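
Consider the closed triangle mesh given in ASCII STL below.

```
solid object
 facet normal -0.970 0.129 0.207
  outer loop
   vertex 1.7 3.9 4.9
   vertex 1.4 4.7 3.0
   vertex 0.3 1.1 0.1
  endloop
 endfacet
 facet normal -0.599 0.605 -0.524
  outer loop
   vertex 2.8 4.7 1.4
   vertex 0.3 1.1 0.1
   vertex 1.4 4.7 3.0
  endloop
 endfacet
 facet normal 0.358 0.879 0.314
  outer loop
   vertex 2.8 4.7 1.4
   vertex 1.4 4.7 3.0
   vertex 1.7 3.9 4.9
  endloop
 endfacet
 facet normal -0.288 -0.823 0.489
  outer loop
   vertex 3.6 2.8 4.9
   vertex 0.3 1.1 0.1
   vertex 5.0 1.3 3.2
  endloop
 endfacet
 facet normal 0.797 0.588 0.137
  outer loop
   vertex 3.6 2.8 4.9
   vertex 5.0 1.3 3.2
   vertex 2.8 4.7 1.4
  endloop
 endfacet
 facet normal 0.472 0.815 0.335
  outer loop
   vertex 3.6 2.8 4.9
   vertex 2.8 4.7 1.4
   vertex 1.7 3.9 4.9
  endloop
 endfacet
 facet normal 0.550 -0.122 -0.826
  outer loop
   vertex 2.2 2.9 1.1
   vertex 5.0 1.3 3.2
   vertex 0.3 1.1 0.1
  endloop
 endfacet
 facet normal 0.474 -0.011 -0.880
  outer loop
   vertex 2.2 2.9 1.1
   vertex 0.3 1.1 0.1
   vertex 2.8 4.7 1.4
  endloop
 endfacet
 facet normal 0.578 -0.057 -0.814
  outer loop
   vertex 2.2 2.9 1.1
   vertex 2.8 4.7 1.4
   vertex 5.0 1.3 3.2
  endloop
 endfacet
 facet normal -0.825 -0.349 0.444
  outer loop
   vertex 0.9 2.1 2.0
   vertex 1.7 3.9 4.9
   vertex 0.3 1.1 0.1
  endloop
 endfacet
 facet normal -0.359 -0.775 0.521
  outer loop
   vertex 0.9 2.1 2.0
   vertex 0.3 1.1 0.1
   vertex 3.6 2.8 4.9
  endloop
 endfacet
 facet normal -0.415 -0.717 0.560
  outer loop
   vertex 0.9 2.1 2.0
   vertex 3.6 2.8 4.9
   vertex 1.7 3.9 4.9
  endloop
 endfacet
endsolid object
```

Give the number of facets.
12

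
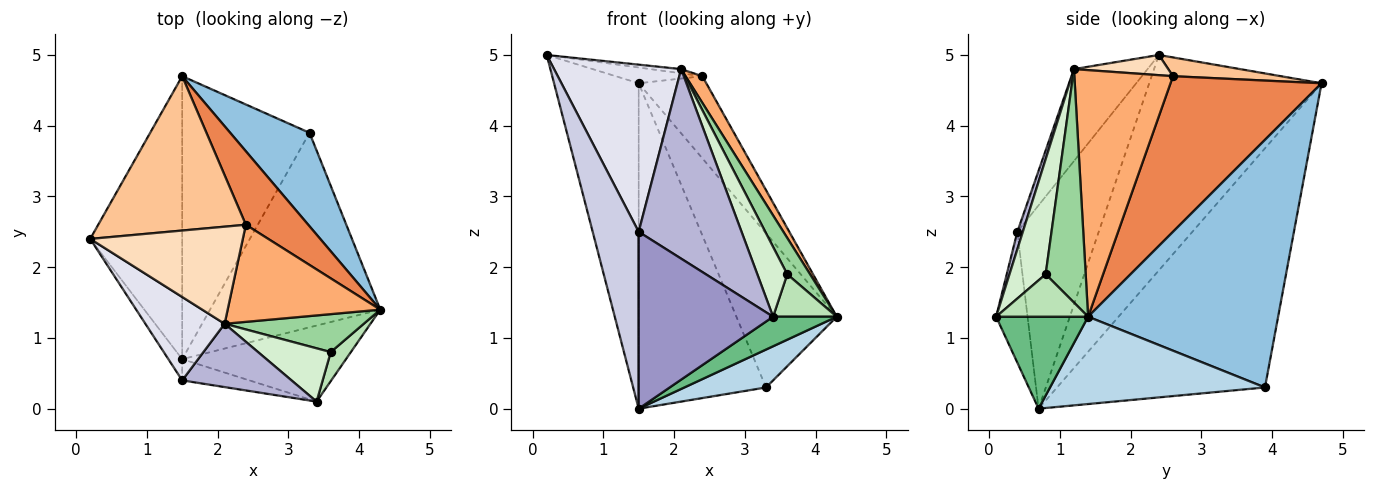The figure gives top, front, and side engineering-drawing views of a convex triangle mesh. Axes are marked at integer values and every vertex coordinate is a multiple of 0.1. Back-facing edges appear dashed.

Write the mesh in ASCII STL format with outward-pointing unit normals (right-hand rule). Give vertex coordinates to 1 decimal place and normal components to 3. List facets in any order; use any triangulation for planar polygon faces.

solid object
 facet normal -0.838 0.412 -0.358
  outer loop
   vertex 1.5 0.7 0.0
   vertex 0.2 2.4 5.0
   vertex 1.5 4.7 4.6
  endloop
 endfacet
 facet normal 0.851 0.449 0.273
  outer loop
   vertex 3.3 3.9 0.3
   vertex 1.5 4.7 4.6
   vertex 4.3 1.4 1.3
  endloop
 endfacet
 facet normal 0.450 -0.171 -0.877
  outer loop
   vertex 3.3 3.9 0.3
   vertex 4.3 1.4 1.3
   vertex 1.5 0.7 0.0
  endloop
 endfacet
 facet normal -0.776 0.476 -0.414
  outer loop
   vertex 3.3 3.9 0.3
   vertex 1.5 0.7 0.0
   vertex 1.5 4.7 4.6
  endloop
 endfacet
 facet normal 0.857 0.384 0.344
  outer loop
   vertex 2.4 2.6 4.7
   vertex 4.3 1.4 1.3
   vertex 1.5 4.7 4.6
  endloop
 endfacet
 facet normal 0.842 -0.143 0.521
  outer loop
   vertex 2.4 2.6 4.7
   vertex 2.1 1.2 4.8
   vertex 4.3 1.4 1.3
  endloop
 endfacet
 facet normal 0.125 0.101 0.987
  outer loop
   vertex 2.4 2.6 4.7
   vertex 1.5 4.7 4.6
   vertex 0.2 2.4 5.0
  endloop
 endfacet
 facet normal 0.131 0.043 0.990
  outer loop
   vertex 2.4 2.6 4.7
   vertex 0.2 2.4 5.0
   vertex 2.1 1.2 4.8
  endloop
 endfacet
 facet normal 0.464 -0.321 -0.826
  outer loop
   vertex 3.4 0.1 1.3
   vertex 1.5 0.7 0.0
   vertex 4.3 1.4 1.3
  endloop
 endfacet
 facet normal 0.771 -0.440 0.460
  outer loop
   vertex 3.6 0.8 1.9
   vertex 4.3 1.4 1.3
   vertex 2.1 1.2 4.8
  endloop
 endfacet
 facet normal 0.766 -0.530 0.363
  outer loop
   vertex 3.6 0.8 1.9
   vertex 3.4 0.1 1.3
   vertex 4.3 1.4 1.3
  endloop
 endfacet
 facet normal 0.693 -0.573 0.437
  outer loop
   vertex 3.6 0.8 1.9
   vertex 2.1 1.2 4.8
   vertex 3.4 0.1 1.3
  endloop
 endfacet
 facet normal -0.226 -0.967 -0.116
  outer loop
   vertex 1.5 0.4 2.5
   vertex 1.5 0.7 0.0
   vertex 3.4 0.1 1.3
  endloop
 endfacet
 facet normal 0.050 -0.947 0.316
  outer loop
   vertex 1.5 0.4 2.5
   vertex 3.4 0.1 1.3
   vertex 2.1 1.2 4.8
  endloop
 endfacet
 facet normal -0.869 -0.491 -0.059
  outer loop
   vertex 1.5 0.4 2.5
   vertex 0.2 2.4 5.0
   vertex 1.5 0.7 0.0
  endloop
 endfacet
 facet normal -0.460 -0.795 0.396
  outer loop
   vertex 1.5 0.4 2.5
   vertex 2.1 1.2 4.8
   vertex 0.2 2.4 5.0
  endloop
 endfacet
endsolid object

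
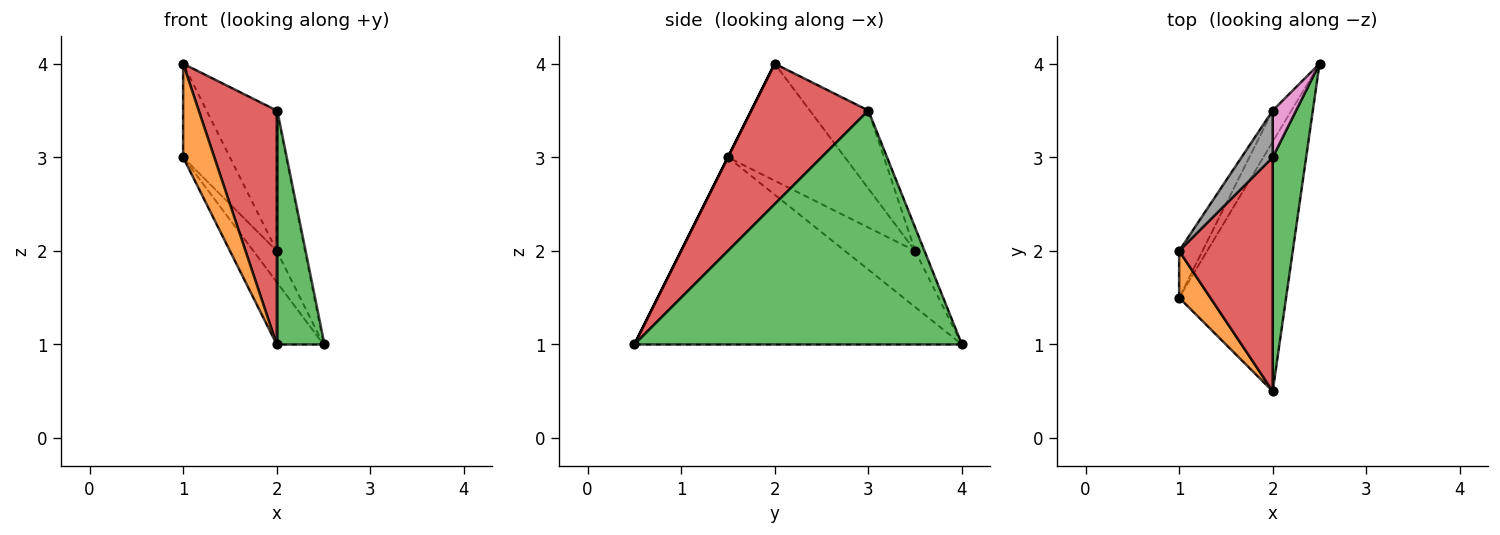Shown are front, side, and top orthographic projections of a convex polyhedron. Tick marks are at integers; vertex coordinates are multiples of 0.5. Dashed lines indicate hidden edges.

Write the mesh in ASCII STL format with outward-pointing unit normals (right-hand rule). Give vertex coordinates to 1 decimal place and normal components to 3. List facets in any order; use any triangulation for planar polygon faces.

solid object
 facet normal -0.862 0.123 -0.492
  outer loop
   vertex 2.0 0.5 1.0
   vertex 1.0 1.5 3.0
   vertex 2.5 4.0 1.0
  endloop
 endfacet
 facet normal 0.000 -0.894 0.447
  outer loop
   vertex 1.0 2.0 4.0
   vertex 1.0 1.5 3.0
   vertex 2.0 0.5 1.0
  endloop
 endfacet
 facet normal 0.980 -0.140 0.140
  outer loop
   vertex 2.0 3.0 3.5
   vertex 2.0 0.5 1.0
   vertex 2.5 4.0 1.0
  endloop
 endfacet
 facet normal 0.728 -0.485 0.485
  outer loop
   vertex 2.0 3.0 3.5
   vertex 1.0 2.0 4.0
   vertex 2.0 0.5 1.0
  endloop
 endfacet
 facet normal -0.905 0.302 -0.302
  outer loop
   vertex 2.0 3.5 2.0
   vertex 2.5 4.0 1.0
   vertex 1.0 1.5 3.0
  endloop
 endfacet
 facet normal -0.913 0.365 -0.183
  outer loop
   vertex 2.0 3.5 2.0
   vertex 1.0 1.5 3.0
   vertex 1.0 2.0 4.0
  endloop
 endfacet
 facet normal -0.302 0.905 0.302
  outer loop
   vertex 2.0 3.5 2.0
   vertex 2.0 3.0 3.5
   vertex 2.5 4.0 1.0
  endloop
 endfacet
 facet normal -0.620 0.744 0.248
  outer loop
   vertex 2.0 3.5 2.0
   vertex 1.0 2.0 4.0
   vertex 2.0 3.0 3.5
  endloop
 endfacet
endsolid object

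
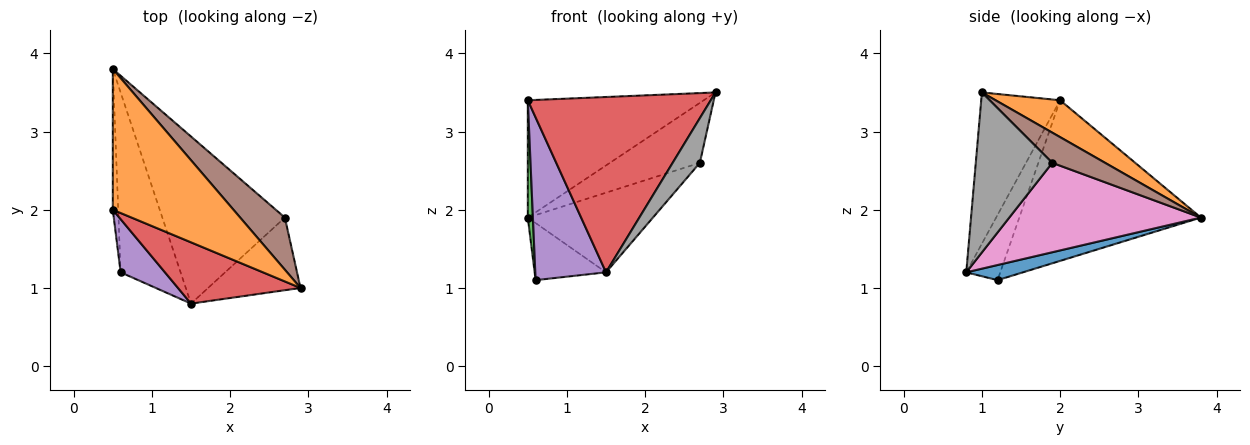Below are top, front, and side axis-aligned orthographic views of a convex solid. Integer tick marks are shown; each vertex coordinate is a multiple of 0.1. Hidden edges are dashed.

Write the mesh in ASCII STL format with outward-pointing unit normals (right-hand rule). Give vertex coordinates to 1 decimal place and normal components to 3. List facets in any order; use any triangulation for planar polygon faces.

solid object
 facet normal 0.234 0.294 -0.927
  outer loop
   vertex 1.5 0.8 1.2
   vertex 0.6 1.2 1.1
   vertex 0.5 3.8 1.9
  endloop
 endfacet
 facet normal 0.229 0.623 0.748
  outer loop
   vertex 0.5 2.0 3.4
   vertex 2.9 1.0 3.5
   vertex 0.5 3.8 1.9
  endloop
 endfacet
 facet normal -0.999 -0.028 -0.034
  outer loop
   vertex 0.5 2.0 3.4
   vertex 0.5 3.8 1.9
   vertex 0.6 1.2 1.1
  endloop
 endfacet
 facet normal -0.377 -0.874 0.306
  outer loop
   vertex 0.5 2.0 3.4
   vertex 1.5 0.8 1.2
   vertex 2.9 1.0 3.5
  endloop
 endfacet
 facet normal -0.416 -0.865 0.283
  outer loop
   vertex 0.5 2.0 3.4
   vertex 0.6 1.2 1.1
   vertex 1.5 0.8 1.2
  endloop
 endfacet
 facet normal 0.405 0.690 0.600
  outer loop
   vertex 2.7 1.9 2.6
   vertex 0.5 3.8 1.9
   vertex 2.9 1.0 3.5
  endloop
 endfacet
 facet normal 0.550 0.359 -0.754
  outer loop
   vertex 2.7 1.9 2.6
   vertex 1.5 0.8 1.2
   vertex 0.5 3.8 1.9
  endloop
 endfacet
 facet normal 0.828 -0.294 -0.478
  outer loop
   vertex 2.7 1.9 2.6
   vertex 2.9 1.0 3.5
   vertex 1.5 0.8 1.2
  endloop
 endfacet
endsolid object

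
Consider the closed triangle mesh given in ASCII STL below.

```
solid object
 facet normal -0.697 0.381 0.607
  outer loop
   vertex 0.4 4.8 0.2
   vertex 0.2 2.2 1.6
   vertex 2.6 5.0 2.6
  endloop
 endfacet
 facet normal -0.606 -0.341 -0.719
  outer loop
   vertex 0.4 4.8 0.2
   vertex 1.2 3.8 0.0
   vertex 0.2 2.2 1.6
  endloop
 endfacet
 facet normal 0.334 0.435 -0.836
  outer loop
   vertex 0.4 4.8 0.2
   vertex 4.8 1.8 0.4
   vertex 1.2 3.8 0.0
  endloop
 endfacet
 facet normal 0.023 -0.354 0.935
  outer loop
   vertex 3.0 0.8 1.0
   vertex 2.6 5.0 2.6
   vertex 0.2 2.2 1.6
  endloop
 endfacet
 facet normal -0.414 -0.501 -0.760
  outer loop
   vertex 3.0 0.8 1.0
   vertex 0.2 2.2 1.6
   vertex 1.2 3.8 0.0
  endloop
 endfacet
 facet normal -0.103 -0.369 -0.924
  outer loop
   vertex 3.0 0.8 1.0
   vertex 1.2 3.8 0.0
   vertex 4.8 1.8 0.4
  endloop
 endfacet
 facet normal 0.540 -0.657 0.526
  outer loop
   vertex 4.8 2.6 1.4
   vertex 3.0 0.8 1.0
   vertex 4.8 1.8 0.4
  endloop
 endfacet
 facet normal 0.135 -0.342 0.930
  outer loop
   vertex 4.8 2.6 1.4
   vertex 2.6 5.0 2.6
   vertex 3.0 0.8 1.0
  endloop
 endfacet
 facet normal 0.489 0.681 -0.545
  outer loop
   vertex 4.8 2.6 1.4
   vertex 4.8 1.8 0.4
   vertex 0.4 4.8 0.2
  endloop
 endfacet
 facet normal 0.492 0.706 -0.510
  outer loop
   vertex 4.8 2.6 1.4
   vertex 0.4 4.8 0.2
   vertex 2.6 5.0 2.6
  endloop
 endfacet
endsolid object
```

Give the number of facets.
10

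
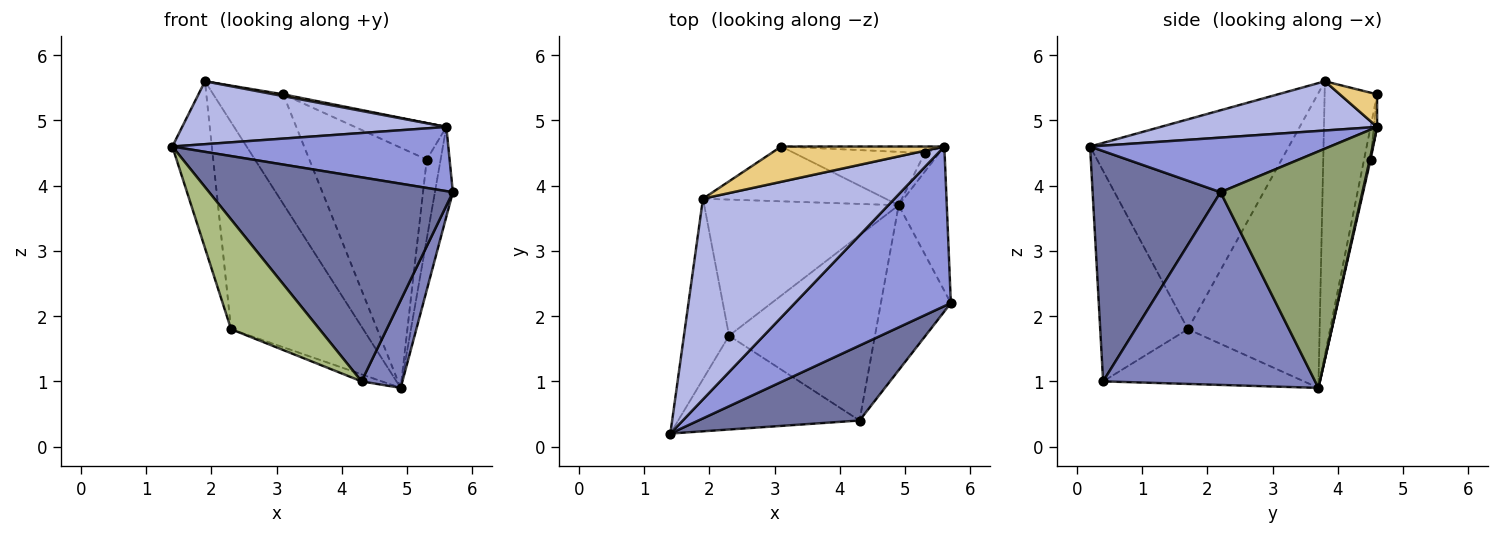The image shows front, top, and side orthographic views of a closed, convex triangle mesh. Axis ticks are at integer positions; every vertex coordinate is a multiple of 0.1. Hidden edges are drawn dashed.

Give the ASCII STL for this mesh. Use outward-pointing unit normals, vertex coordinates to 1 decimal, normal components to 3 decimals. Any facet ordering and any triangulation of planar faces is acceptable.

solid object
 facet normal 0.442 -0.842 0.309
  outer loop
   vertex 4.3 0.4 1.0
   vertex 5.7 2.2 3.9
   vertex 1.4 0.2 4.6
  endloop
 endfacet
 facet normal 0.925 -0.178 -0.336
  outer loop
   vertex 4.3 0.4 1.0
   vertex 4.9 3.7 0.9
   vertex 5.7 2.2 3.9
  endloop
 endfacet
 facet normal 0.309 -0.355 0.882
  outer loop
   vertex 5.6 4.6 4.9
   vertex 1.4 0.2 4.6
   vertex 5.7 2.2 3.9
  endloop
 endfacet
 facet normal 0.238 -0.291 0.927
  outer loop
   vertex 5.6 4.6 4.9
   vertex 1.9 3.8 5.6
   vertex 1.4 0.2 4.6
  endloop
 endfacet
 facet normal 0.972 0.123 -0.198
  outer loop
   vertex 5.6 4.6 4.9
   vertex 5.7 2.2 3.9
   vertex 4.9 3.7 0.9
  endloop
 endfacet
 facet normal -0.602 -0.607 -0.519
  outer loop
   vertex 2.3 1.7 1.8
   vertex 4.3 0.4 1.0
   vertex 1.4 0.2 4.6
  endloop
 endfacet
 facet normal -0.351 0.035 -0.936
  outer loop
   vertex 2.3 1.7 1.8
   vertex 4.9 3.7 0.9
   vertex 4.3 0.4 1.0
  endloop
 endfacet
 facet normal -0.960 0.191 -0.206
  outer loop
   vertex 2.3 1.7 1.8
   vertex 1.4 0.2 4.6
   vertex 1.9 3.8 5.6
  endloop
 endfacet
 facet normal -0.640 0.642 -0.422
  outer loop
   vertex 2.3 1.7 1.8
   vertex 1.9 3.8 5.6
   vertex 4.9 3.7 0.9
  endloop
 endfacet
 facet normal -0.557 0.743 -0.371
  outer loop
   vertex 3.1 4.6 5.4
   vertex 4.9 3.7 0.9
   vertex 1.9 3.8 5.6
  endloop
 endfacet
 facet normal 0.196 -0.049 0.979
  outer loop
   vertex 3.1 4.6 5.4
   vertex 1.9 3.8 5.6
   vertex 5.6 4.6 4.9
  endloop
 endfacet
 facet normal 0.057 0.972 -0.229
  outer loop
   vertex 5.3 4.5 4.4
   vertex 5.6 4.6 4.9
   vertex 4.9 3.7 0.9
  endloop
 endfacet
 facet normal -0.054 0.975 -0.217
  outer loop
   vertex 5.3 4.5 4.4
   vertex 4.9 3.7 0.9
   vertex 3.1 4.6 5.4
  endloop
 endfacet
 facet normal -0.035 0.984 -0.176
  outer loop
   vertex 5.3 4.5 4.4
   vertex 3.1 4.6 5.4
   vertex 5.6 4.6 4.9
  endloop
 endfacet
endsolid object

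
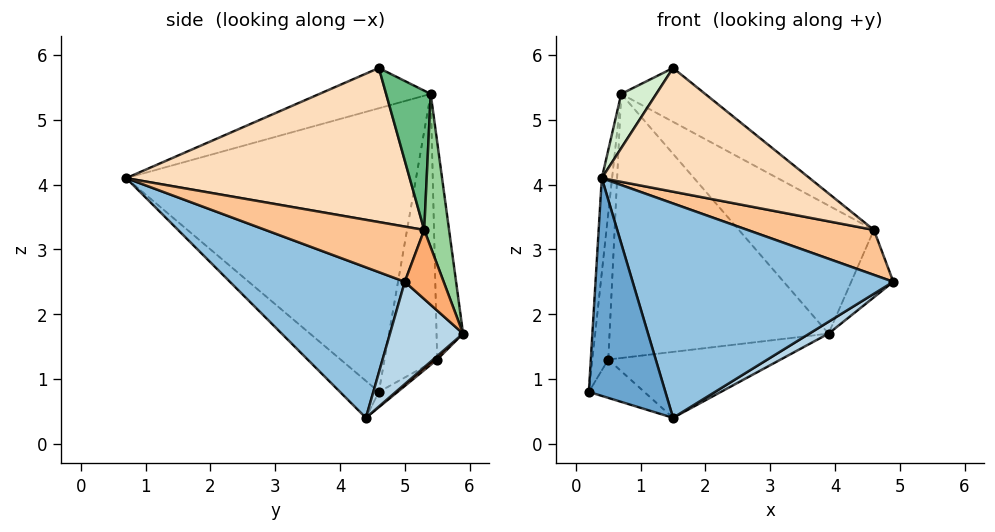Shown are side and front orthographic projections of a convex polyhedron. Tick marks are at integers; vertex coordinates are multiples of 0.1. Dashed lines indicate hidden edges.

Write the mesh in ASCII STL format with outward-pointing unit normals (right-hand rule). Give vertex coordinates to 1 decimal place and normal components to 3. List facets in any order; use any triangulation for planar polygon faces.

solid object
 facet normal -0.316 -0.622 -0.716
  outer loop
   vertex 1.5 4.4 0.4
   vertex 0.4 0.7 4.1
   vertex 0.2 4.6 0.8
  endloop
 endfacet
 facet normal 0.464 -0.692 -0.554
  outer loop
   vertex 1.5 4.4 0.4
   vertex 4.9 5.0 2.5
   vertex 0.4 0.7 4.1
  endloop
 endfacet
 facet normal 0.538 -0.141 -0.831
  outer loop
   vertex 1.5 4.4 0.4
   vertex 3.9 5.9 1.7
   vertex 4.9 5.0 2.5
  endloop
 endfacet
 facet normal -0.176 0.522 -0.834
  outer loop
   vertex 0.5 5.5 1.3
   vertex 1.5 4.4 0.4
   vertex 0.2 4.6 0.8
  endloop
 endfacet
 facet normal 0.015 0.641 -0.767
  outer loop
   vertex 0.5 5.5 1.3
   vertex 3.9 5.9 1.7
   vertex 1.5 4.4 0.4
  endloop
 endfacet
 facet normal 0.678 0.735 -0.021
  outer loop
   vertex 4.6 5.3 3.3
   vertex 4.9 5.0 2.5
   vertex 3.9 5.9 1.7
  endloop
 endfacet
 facet normal 0.692 -0.551 0.466
  outer loop
   vertex 4.6 5.3 3.3
   vertex 0.4 0.7 4.1
   vertex 4.9 5.0 2.5
  endloop
 endfacet
 facet normal 0.619 -0.454 0.641
  outer loop
   vertex 4.6 5.3 3.3
   vertex 1.5 4.6 5.8
   vertex 0.4 0.7 4.1
  endloop
 endfacet
 facet normal 0.361 0.680 0.638
  outer loop
   vertex 0.7 5.4 5.4
   vertex 1.5 4.6 5.8
   vertex 4.6 5.3 3.3
  endloop
 endfacet
 facet normal 0.174 0.945 0.278
  outer loop
   vertex 0.7 5.4 5.4
   vertex 4.6 5.3 3.3
   vertex 3.9 5.9 1.7
  endloop
 endfacet
 facet normal -0.120 0.992 0.030
  outer loop
   vertex 0.7 5.4 5.4
   vertex 3.9 5.9 1.7
   vertex 0.5 5.5 1.3
  endloop
 endfacet
 facet normal -0.580 -0.183 0.794
  outer loop
   vertex 0.7 5.4 5.4
   vertex 0.4 0.7 4.1
   vertex 1.5 4.6 5.8
  endloop
 endfacet
 facet normal -0.956 0.289 0.054
  outer loop
   vertex 0.7 5.4 5.4
   vertex 0.5 5.5 1.3
   vertex 0.2 4.6 0.8
  endloop
 endfacet
 facet normal -0.994 0.035 0.102
  outer loop
   vertex 0.7 5.4 5.4
   vertex 0.2 4.6 0.8
   vertex 0.4 0.7 4.1
  endloop
 endfacet
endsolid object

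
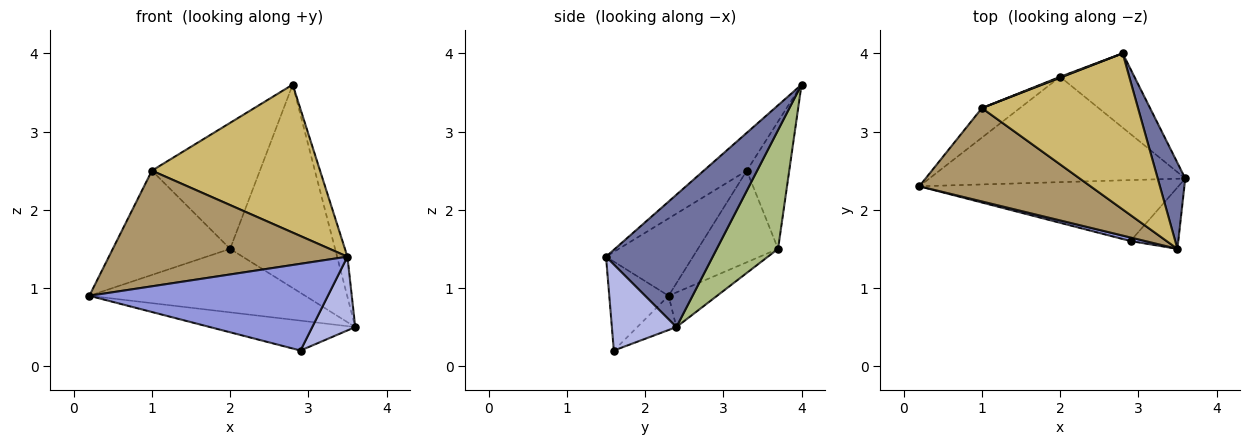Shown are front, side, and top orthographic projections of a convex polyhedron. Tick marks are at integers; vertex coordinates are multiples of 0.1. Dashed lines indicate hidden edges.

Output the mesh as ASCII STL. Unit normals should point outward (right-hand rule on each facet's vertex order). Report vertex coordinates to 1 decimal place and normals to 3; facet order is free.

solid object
 facet normal 0.975 0.094 0.203
  outer loop
   vertex 3.5 1.5 1.4
   vertex 3.6 2.4 0.5
   vertex 2.8 4.0 3.6
  endloop
 endfacet
 facet normal -0.118 0.437 -0.892
  outer loop
   vertex 2.9 1.6 0.2
   vertex 0.2 2.3 0.9
   vertex 3.6 2.4 0.5
  endloop
 endfacet
 facet normal -0.241 -0.970 0.040
  outer loop
   vertex 2.9 1.6 0.2
   vertex 3.5 1.5 1.4
   vertex 0.2 2.3 0.9
  endloop
 endfacet
 facet normal 0.755 -0.504 -0.420
  outer loop
   vertex 2.9 1.6 0.2
   vertex 3.6 2.4 0.5
   vertex 3.5 1.5 1.4
  endloop
 endfacet
 facet normal -0.115 0.513 -0.851
  outer loop
   vertex 2.0 3.7 1.5
   vertex 3.6 2.4 0.5
   vertex 0.2 2.3 0.9
  endloop
 endfacet
 facet normal 0.481 0.823 -0.301
  outer loop
   vertex 2.0 3.7 1.5
   vertex 2.8 4.0 3.6
   vertex 3.6 2.4 0.5
  endloop
 endfacet
 facet normal -0.549 0.804 -0.228
  outer loop
   vertex 1.0 3.3 2.5
   vertex 2.0 3.7 1.5
   vertex 0.2 2.3 0.9
  endloop
 endfacet
 facet normal -0.366 0.931 0.006
  outer loop
   vertex 1.0 3.3 2.5
   vertex 2.8 4.0 3.6
   vertex 2.0 3.7 1.5
  endloop
 endfacet
 facet normal -0.273 -0.749 0.604
  outer loop
   vertex 1.0 3.3 2.5
   vertex 0.2 2.3 0.9
   vertex 3.5 1.5 1.4
  endloop
 endfacet
 facet normal -0.173 -0.678 0.715
  outer loop
   vertex 1.0 3.3 2.5
   vertex 3.5 1.5 1.4
   vertex 2.8 4.0 3.6
  endloop
 endfacet
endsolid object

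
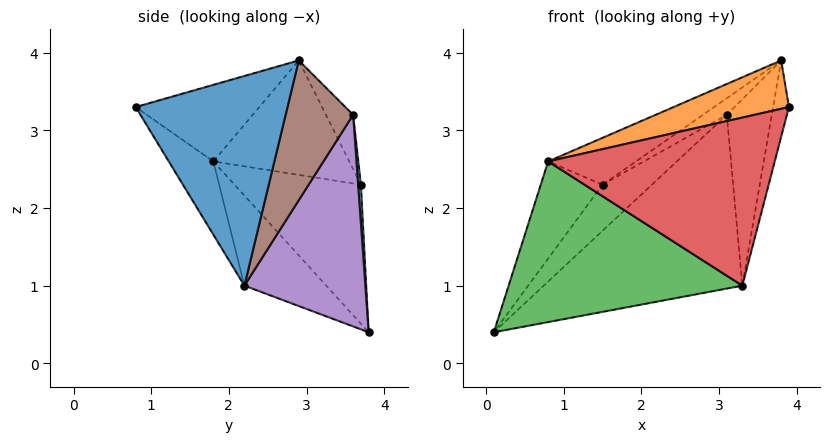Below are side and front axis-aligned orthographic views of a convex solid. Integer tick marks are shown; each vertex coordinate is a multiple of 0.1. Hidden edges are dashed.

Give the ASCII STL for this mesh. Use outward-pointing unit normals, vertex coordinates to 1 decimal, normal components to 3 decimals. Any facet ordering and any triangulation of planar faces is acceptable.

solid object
 facet normal 0.976 0.102 -0.193
  outer loop
   vertex 3.3 2.2 1.0
   vertex 3.8 2.9 3.9
   vertex 3.9 0.8 3.3
  endloop
 endfacet
 facet normal -0.295 -0.275 0.915
  outer loop
   vertex 0.8 1.8 2.6
   vertex 3.9 0.8 3.3
   vertex 3.8 2.9 3.9
  endloop
 endfacet
 facet normal -0.264 -0.754 -0.601
  outer loop
   vertex 0.8 1.8 2.6
   vertex 0.1 3.8 0.4
   vertex 3.3 2.2 1.0
  endloop
 endfacet
 facet normal -0.169 -0.861 -0.480
  outer loop
   vertex 0.8 1.8 2.6
   vertex 3.3 2.2 1.0
   vertex 3.9 0.8 3.3
  endloop
 endfacet
 facet normal 0.466 0.765 -0.445
  outer loop
   vertex 3.1 3.6 3.2
   vertex 3.3 2.2 1.0
   vertex 0.1 3.8 0.4
  endloop
 endfacet
 facet normal 0.802 0.535 -0.267
  outer loop
   vertex 3.1 3.6 3.2
   vertex 3.8 2.9 3.9
   vertex 3.3 2.2 1.0
  endloop
 endfacet
 facet normal -0.470 0.304 0.828
  outer loop
   vertex 1.5 3.7 2.3
   vertex 0.8 1.8 2.6
   vertex 3.8 2.9 3.9
  endloop
 endfacet
 facet normal -0.435 0.381 0.816
  outer loop
   vertex 1.5 3.7 2.3
   vertex 3.8 2.9 3.9
   vertex 3.1 3.6 3.2
  endloop
 endfacet
 facet normal -0.741 0.362 0.565
  outer loop
   vertex 1.5 3.7 2.3
   vertex 0.1 3.8 0.4
   vertex 0.8 1.8 2.6
  endloop
 endfacet
 facet normal 0.056 0.998 0.011
  outer loop
   vertex 1.5 3.7 2.3
   vertex 3.1 3.6 3.2
   vertex 0.1 3.8 0.4
  endloop
 endfacet
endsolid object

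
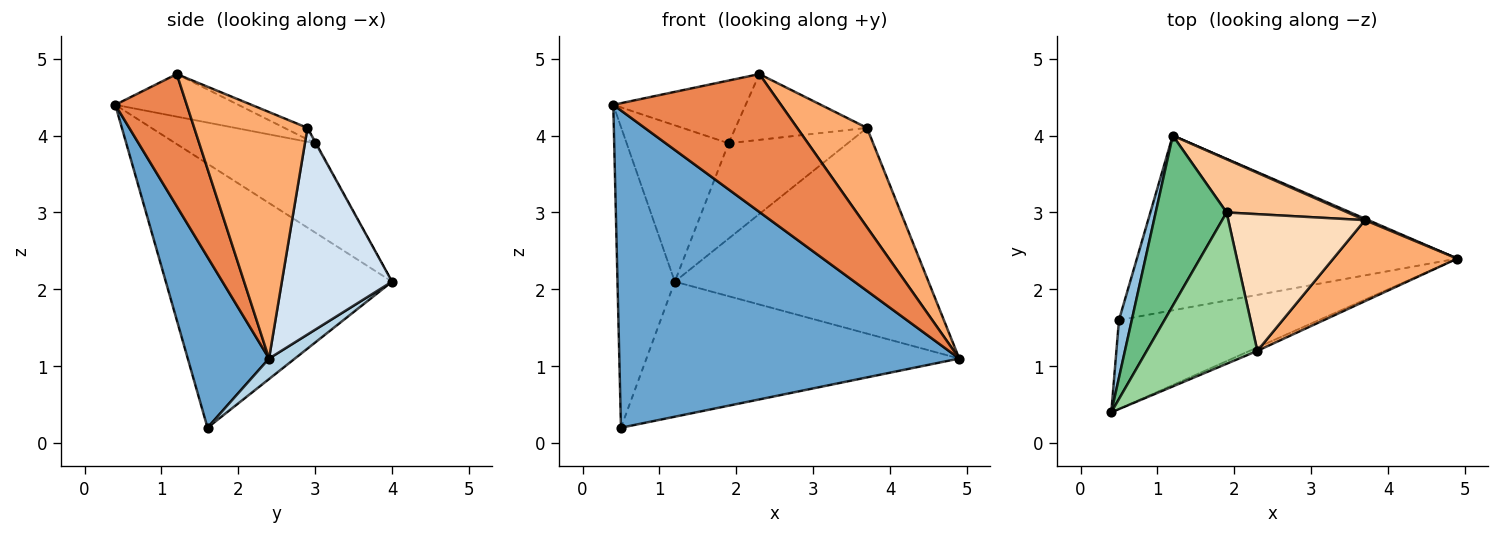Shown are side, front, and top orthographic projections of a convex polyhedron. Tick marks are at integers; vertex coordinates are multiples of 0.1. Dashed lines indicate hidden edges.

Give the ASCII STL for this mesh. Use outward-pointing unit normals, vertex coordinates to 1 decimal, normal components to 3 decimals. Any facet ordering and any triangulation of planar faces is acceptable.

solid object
 facet normal 0.224 -0.938 -0.263
  outer loop
   vertex 0.5 1.6 0.2
   vertex 4.9 2.4 1.1
   vertex 0.4 0.4 4.4
  endloop
 endfacet
 facet normal -0.968 0.245 0.047
  outer loop
   vertex 0.5 1.6 0.2
   vertex 0.4 0.4 4.4
   vertex 1.2 4.0 2.1
  endloop
 endfacet
 facet normal 0.051 0.611 -0.790
  outer loop
   vertex 0.5 1.6 0.2
   vertex 1.2 4.0 2.1
   vertex 4.9 2.4 1.1
  endloop
 endfacet
 facet normal 0.398 0.917 0.006
  outer loop
   vertex 3.7 2.9 4.1
   vertex 4.9 2.4 1.1
   vertex 1.2 4.0 2.1
  endloop
 endfacet
 facet normal 0.392 -0.920 -0.023
  outer loop
   vertex 2.3 1.2 4.8
   vertex 0.4 0.4 4.4
   vertex 4.9 2.4 1.1
  endloop
 endfacet
 facet normal 0.783 -0.482 0.393
  outer loop
   vertex 2.3 1.2 4.8
   vertex 4.9 2.4 1.1
   vertex 3.7 2.9 4.1
  endloop
 endfacet
 facet normal -0.006 0.873 0.487
  outer loop
   vertex 1.9 3.0 3.9
   vertex 3.7 2.9 4.1
   vertex 1.2 4.0 2.1
  endloop
 endfacet
 facet normal -0.076 0.432 0.898
  outer loop
   vertex 1.9 3.0 3.9
   vertex 2.3 1.2 4.8
   vertex 3.7 2.9 4.1
  endloop
 endfacet
 facet normal -0.680 0.496 0.540
  outer loop
   vertex 1.9 3.0 3.9
   vertex 1.2 4.0 2.1
   vertex 0.4 0.4 4.4
  endloop
 endfacet
 facet normal -0.335 0.361 0.870
  outer loop
   vertex 1.9 3.0 3.9
   vertex 0.4 0.4 4.4
   vertex 2.3 1.2 4.8
  endloop
 endfacet
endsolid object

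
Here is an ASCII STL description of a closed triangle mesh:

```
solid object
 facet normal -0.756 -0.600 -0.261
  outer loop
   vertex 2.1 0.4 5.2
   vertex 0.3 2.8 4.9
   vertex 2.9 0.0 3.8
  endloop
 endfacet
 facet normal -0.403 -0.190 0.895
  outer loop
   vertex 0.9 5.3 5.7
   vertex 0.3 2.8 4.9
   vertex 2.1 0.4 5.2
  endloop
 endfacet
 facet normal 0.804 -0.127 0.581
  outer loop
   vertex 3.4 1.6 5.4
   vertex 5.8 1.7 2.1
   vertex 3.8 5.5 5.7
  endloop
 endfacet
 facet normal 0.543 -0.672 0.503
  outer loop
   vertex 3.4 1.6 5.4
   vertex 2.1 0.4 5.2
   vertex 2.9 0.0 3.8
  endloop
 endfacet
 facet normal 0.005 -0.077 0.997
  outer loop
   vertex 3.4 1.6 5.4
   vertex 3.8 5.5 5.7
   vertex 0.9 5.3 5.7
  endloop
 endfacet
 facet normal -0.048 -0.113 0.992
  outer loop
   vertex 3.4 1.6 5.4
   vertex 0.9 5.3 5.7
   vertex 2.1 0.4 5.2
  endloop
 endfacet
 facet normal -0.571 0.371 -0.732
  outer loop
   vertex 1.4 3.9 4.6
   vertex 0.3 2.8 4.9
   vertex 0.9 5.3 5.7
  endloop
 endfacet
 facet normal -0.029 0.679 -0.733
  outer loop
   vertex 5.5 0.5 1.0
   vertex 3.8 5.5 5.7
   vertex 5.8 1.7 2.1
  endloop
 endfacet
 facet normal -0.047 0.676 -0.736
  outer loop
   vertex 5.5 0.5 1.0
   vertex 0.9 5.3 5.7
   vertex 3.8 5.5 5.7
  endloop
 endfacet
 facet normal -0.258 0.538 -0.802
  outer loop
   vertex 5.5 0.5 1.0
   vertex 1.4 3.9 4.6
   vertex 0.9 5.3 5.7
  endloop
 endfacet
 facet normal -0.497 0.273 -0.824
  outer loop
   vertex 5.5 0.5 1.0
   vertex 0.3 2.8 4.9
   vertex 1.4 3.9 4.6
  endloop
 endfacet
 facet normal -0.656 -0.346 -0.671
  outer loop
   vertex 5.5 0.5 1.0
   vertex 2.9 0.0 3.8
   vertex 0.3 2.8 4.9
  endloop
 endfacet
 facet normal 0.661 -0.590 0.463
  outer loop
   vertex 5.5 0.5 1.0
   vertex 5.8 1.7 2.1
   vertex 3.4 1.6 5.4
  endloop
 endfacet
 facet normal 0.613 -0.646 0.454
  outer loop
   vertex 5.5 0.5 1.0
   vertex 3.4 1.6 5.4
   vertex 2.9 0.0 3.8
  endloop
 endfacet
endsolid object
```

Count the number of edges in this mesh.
21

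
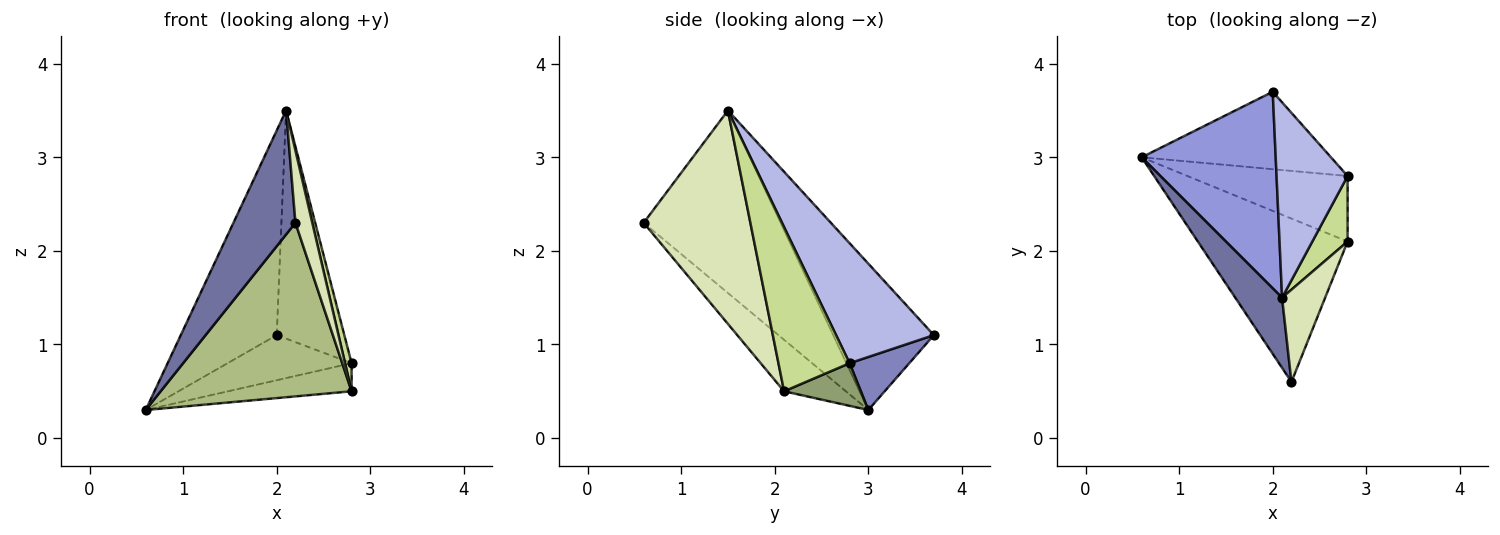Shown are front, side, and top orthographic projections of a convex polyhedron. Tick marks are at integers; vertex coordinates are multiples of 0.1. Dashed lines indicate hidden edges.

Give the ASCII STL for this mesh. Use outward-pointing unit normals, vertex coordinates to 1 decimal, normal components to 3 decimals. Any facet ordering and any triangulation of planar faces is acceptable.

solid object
 facet normal -0.887 -0.402 0.227
  outer loop
   vertex 2.1 1.5 3.5
   vertex 0.6 3.0 0.3
   vertex 2.2 0.6 2.3
  endloop
 endfacet
 facet normal 0.235 0.489 -0.840
  outer loop
   vertex 2.0 3.7 1.1
   vertex 2.8 2.8 0.8
   vertex 0.6 3.0 0.3
  endloop
 endfacet
 facet normal -0.603 0.575 0.552
  outer loop
   vertex 2.0 3.7 1.1
   vertex 0.6 3.0 0.3
   vertex 2.1 1.5 3.5
  endloop
 endfacet
 facet normal 0.739 0.511 0.438
  outer loop
   vertex 2.0 3.7 1.1
   vertex 2.1 1.5 3.5
   vertex 2.8 2.8 0.8
  endloop
 endfacet
 facet normal 0.238 0.383 -0.893
  outer loop
   vertex 2.8 2.1 0.5
   vertex 0.6 3.0 0.3
   vertex 2.8 2.8 0.8
  endloop
 endfacet
 facet normal -0.229 -0.709 -0.667
  outer loop
   vertex 2.8 2.1 0.5
   vertex 2.2 0.6 2.3
   vertex 0.6 3.0 0.3
  endloop
 endfacet
 facet normal 0.974 -0.090 0.209
  outer loop
   vertex 2.8 2.1 0.5
   vertex 2.8 2.8 0.8
   vertex 2.1 1.5 3.5
  endloop
 endfacet
 facet normal 0.969 -0.153 0.195
  outer loop
   vertex 2.8 2.1 0.5
   vertex 2.1 1.5 3.5
   vertex 2.2 0.6 2.3
  endloop
 endfacet
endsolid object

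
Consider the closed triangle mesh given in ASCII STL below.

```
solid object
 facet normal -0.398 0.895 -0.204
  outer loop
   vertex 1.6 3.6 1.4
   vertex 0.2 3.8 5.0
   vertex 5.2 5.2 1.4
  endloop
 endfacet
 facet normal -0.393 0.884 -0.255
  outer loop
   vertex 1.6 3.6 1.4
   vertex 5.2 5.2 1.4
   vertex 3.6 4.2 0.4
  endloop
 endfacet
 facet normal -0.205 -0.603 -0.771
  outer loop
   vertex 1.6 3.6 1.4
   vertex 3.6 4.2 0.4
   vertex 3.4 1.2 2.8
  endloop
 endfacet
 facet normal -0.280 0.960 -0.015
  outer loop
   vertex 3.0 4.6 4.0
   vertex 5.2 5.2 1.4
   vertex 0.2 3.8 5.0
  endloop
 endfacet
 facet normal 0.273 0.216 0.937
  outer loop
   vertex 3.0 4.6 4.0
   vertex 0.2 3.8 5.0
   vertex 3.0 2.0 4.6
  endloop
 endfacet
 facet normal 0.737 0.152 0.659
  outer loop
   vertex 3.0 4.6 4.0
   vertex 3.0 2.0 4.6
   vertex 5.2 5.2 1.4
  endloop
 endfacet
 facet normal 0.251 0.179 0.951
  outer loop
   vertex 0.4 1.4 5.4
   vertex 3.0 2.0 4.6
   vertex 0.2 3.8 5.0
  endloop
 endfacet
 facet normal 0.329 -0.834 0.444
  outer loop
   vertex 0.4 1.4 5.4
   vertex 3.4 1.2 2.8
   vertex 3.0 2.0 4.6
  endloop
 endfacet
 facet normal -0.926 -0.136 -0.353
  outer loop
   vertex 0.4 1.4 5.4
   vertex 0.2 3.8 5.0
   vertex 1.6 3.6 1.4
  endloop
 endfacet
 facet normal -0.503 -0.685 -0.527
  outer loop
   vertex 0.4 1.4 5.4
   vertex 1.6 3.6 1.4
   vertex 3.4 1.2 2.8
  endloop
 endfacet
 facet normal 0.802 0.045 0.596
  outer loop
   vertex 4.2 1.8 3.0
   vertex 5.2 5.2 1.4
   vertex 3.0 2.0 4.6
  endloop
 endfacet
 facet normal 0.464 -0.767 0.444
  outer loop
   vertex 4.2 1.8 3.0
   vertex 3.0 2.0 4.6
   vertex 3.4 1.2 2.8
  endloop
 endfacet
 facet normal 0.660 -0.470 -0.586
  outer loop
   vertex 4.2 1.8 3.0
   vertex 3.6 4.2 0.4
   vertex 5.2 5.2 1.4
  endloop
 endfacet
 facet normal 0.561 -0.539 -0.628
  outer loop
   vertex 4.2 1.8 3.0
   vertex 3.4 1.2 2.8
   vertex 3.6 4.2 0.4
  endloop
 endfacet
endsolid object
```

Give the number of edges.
21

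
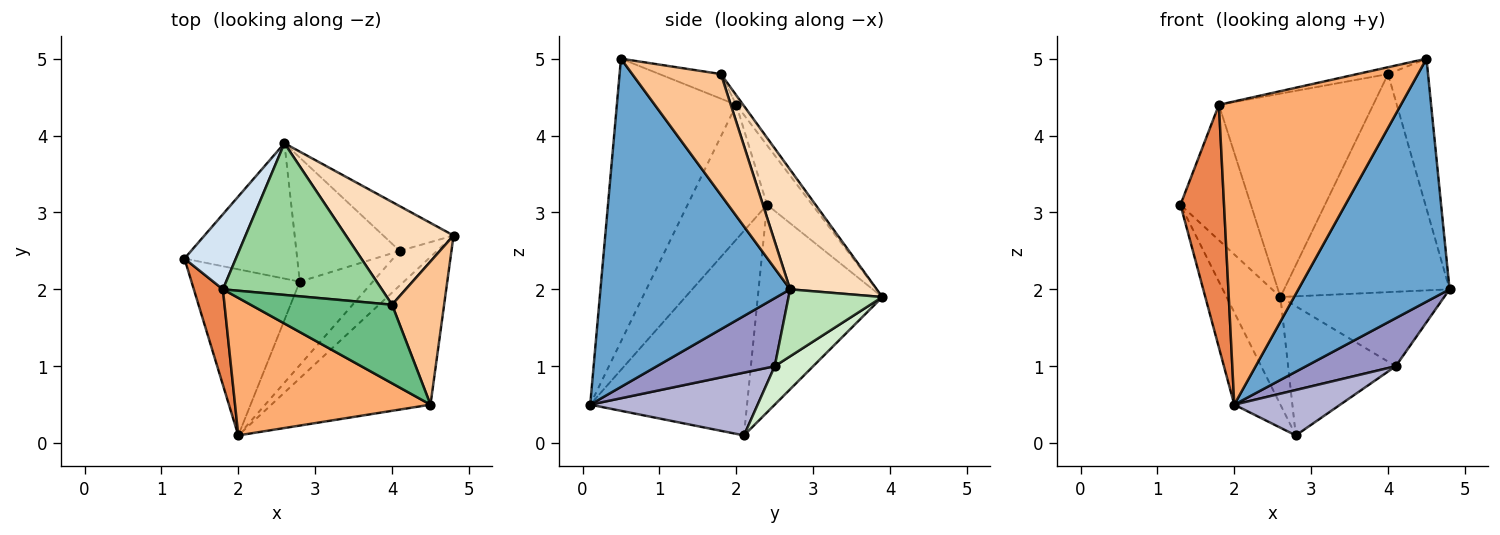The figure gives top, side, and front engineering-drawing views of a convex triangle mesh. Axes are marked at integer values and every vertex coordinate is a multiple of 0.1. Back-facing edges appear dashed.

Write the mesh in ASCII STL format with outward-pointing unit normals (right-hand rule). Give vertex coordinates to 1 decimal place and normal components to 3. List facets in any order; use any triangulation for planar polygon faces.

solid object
 facet normal 0.731 -0.583 -0.354
  outer loop
   vertex 4.5 0.5 5.0
   vertex 2.0 0.1 0.5
   vertex 4.8 2.7 2.0
  endloop
 endfacet
 facet normal -0.855 0.252 -0.453
  outer loop
   vertex 2.8 2.1 0.1
   vertex 2.0 0.1 0.5
   vertex 1.3 2.4 3.1
  endloop
 endfacet
 facet normal -0.821 0.355 -0.446
  outer loop
   vertex 2.8 2.1 0.1
   vertex 1.3 2.4 3.1
   vertex 2.6 3.9 1.9
  endloop
 endfacet
 facet normal -0.490 0.763 0.423
  outer loop
   vertex 1.8 2.0 4.4
   vertex 2.6 3.9 1.9
   vertex 1.3 2.4 3.1
  endloop
 endfacet
 facet normal -0.862 -0.472 0.186
  outer loop
   vertex 1.8 2.0 4.4
   vertex 1.3 2.4 3.1
   vertex 2.0 0.1 0.5
  endloop
 endfacet
 facet normal -0.513 -0.782 0.355
  outer loop
   vertex 1.8 2.0 4.4
   vertex 2.0 0.1 0.5
   vertex 4.5 0.5 5.0
  endloop
 endfacet
 facet normal 0.849 0.383 0.365
  outer loop
   vertex 4.0 1.8 4.8
   vertex 4.5 0.5 5.0
   vertex 4.8 2.7 2.0
  endloop
 endfacet
 facet normal 0.428 0.817 0.385
  outer loop
   vertex 4.0 1.8 4.8
   vertex 4.8 2.7 2.0
   vertex 2.6 3.9 1.9
  endloop
 endfacet
 facet normal -0.171 0.085 0.982
  outer loop
   vertex 4.0 1.8 4.8
   vertex 1.8 2.0 4.4
   vertex 4.5 0.5 5.0
  endloop
 endfacet
 facet normal -0.036 0.801 0.597
  outer loop
   vertex 4.0 1.8 4.8
   vertex 2.6 3.9 1.9
   vertex 1.8 2.0 4.4
  endloop
 endfacet
 facet normal 0.441 0.769 -0.462
  outer loop
   vertex 4.1 2.5 1.0
   vertex 2.6 3.9 1.9
   vertex 4.8 2.7 2.0
  endloop
 endfacet
 facet normal 0.249 0.698 -0.671
  outer loop
   vertex 4.1 2.5 1.0
   vertex 2.8 2.1 0.1
   vertex 2.6 3.9 1.9
  endloop
 endfacet
 facet normal 0.730 -0.555 -0.400
  outer loop
   vertex 4.1 2.5 1.0
   vertex 4.8 2.7 2.0
   vertex 2.0 0.1 0.5
  endloop
 endfacet
 facet normal 0.603 -0.381 -0.701
  outer loop
   vertex 4.1 2.5 1.0
   vertex 2.0 0.1 0.5
   vertex 2.8 2.1 0.1
  endloop
 endfacet
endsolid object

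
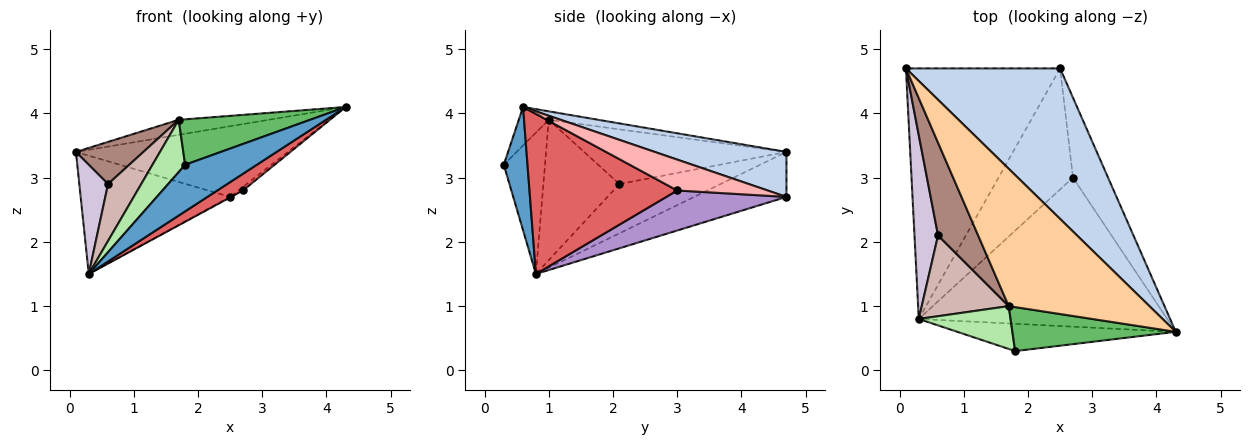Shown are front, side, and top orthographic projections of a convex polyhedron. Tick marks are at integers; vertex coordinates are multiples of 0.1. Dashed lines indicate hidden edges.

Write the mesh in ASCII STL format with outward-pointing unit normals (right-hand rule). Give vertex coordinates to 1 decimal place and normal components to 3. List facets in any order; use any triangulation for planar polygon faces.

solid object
 facet normal 0.275 -0.830 -0.486
  outer loop
   vertex 1.8 0.3 3.2
   vertex 0.3 0.8 1.5
   vertex 4.3 0.6 4.1
  endloop
 endfacet
 facet normal 0.255 0.411 0.875
  outer loop
   vertex 2.5 4.7 2.7
   vertex 0.1 4.7 3.4
   vertex 4.3 0.6 4.1
  endloop
 endfacet
 facet normal -0.255 0.413 -0.874
  outer loop
   vertex 2.5 4.7 2.7
   vertex 0.3 0.8 1.5
   vertex 0.1 4.7 3.4
  endloop
 endfacet
 facet normal -0.060 0.108 0.992
  outer loop
   vertex 1.7 1.0 3.9
   vertex 4.3 0.6 4.1
   vertex 0.1 4.7 3.4
  endloop
 endfacet
 facet normal -0.162 -0.709 0.686
  outer loop
   vertex 1.7 1.0 3.9
   vertex 1.8 0.3 3.2
   vertex 4.3 0.6 4.1
  endloop
 endfacet
 facet normal -0.699 -0.553 0.454
  outer loop
   vertex 1.7 1.0 3.9
   vertex 0.3 0.8 1.5
   vertex 1.8 0.3 3.2
  endloop
 endfacet
 facet normal 0.539 -0.094 -0.837
  outer loop
   vertex 2.7 3.0 2.8
   vertex 4.3 0.6 4.1
   vertex 0.3 0.8 1.5
  endloop
 endfacet
 facet normal 0.660 0.034 -0.750
  outer loop
   vertex 2.7 3.0 2.8
   vertex 2.5 4.7 2.7
   vertex 4.3 0.6 4.1
  endloop
 endfacet
 facet normal 0.474 0.004 -0.881
  outer loop
   vertex 2.7 3.0 2.8
   vertex 0.3 0.8 1.5
   vertex 2.5 4.7 2.7
  endloop
 endfacet
 facet normal -0.874 -0.248 0.418
  outer loop
   vertex 0.6 2.1 2.9
   vertex 0.1 4.7 3.4
   vertex 0.3 0.8 1.5
  endloop
 endfacet
 facet normal -0.779 -0.260 0.571
  outer loop
   vertex 0.6 2.1 2.9
   vertex 1.7 1.0 3.9
   vertex 0.1 4.7 3.4
  endloop
 endfacet
 facet normal -0.797 -0.348 0.494
  outer loop
   vertex 0.6 2.1 2.9
   vertex 0.3 0.8 1.5
   vertex 1.7 1.0 3.9
  endloop
 endfacet
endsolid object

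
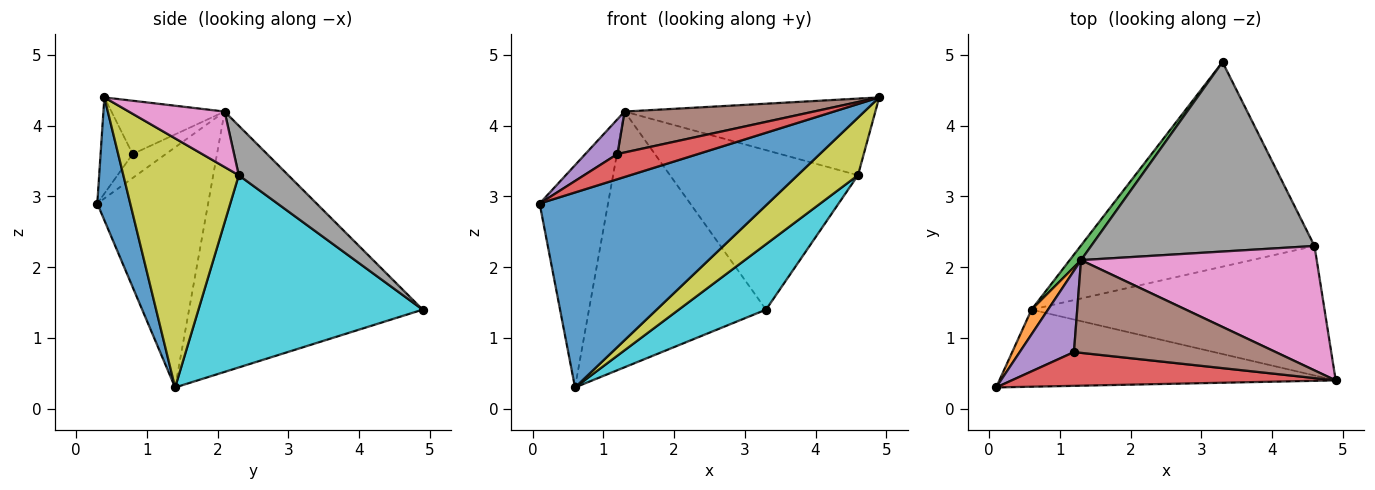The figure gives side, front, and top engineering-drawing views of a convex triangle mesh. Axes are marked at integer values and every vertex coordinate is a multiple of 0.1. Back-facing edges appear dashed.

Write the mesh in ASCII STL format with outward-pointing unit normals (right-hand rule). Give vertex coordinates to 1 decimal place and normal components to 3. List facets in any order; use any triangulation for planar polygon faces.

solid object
 facet normal 0.133 -0.922 -0.364
  outer loop
   vertex 0.6 1.4 0.3
   vertex 4.9 0.4 4.4
   vertex 0.1 0.3 2.9
  endloop
 endfacet
 facet normal -0.850 0.524 0.058
  outer loop
   vertex 1.3 2.1 4.2
   vertex 0.6 1.4 0.3
   vertex 0.1 0.3 2.9
  endloop
 endfacet
 facet normal -0.797 0.604 0.035
  outer loop
   vertex 1.3 2.1 4.2
   vertex 3.3 4.9 1.4
   vertex 0.6 1.4 0.3
  endloop
 endfacet
 facet normal -0.231 -0.582 0.779
  outer loop
   vertex 1.2 0.8 3.6
   vertex 0.1 0.3 2.9
   vertex 4.9 0.4 4.4
  endloop
 endfacet
 facet normal -0.377 -0.364 0.852
  outer loop
   vertex 1.2 0.8 3.6
   vertex 1.3 2.1 4.2
   vertex 0.1 0.3 2.9
  endloop
 endfacet
 facet normal -0.235 -0.392 0.889
  outer loop
   vertex 1.2 0.8 3.6
   vertex 4.9 0.4 4.4
   vertex 1.3 2.1 4.2
  endloop
 endfacet
 facet normal 0.196 0.514 0.835
  outer loop
   vertex 4.6 2.3 3.3
   vertex 1.3 2.1 4.2
   vertex 4.9 0.4 4.4
  endloop
 endfacet
 facet normal 0.167 0.635 0.754
  outer loop
   vertex 4.6 2.3 3.3
   vertex 3.3 4.9 1.4
   vertex 1.3 2.1 4.2
  endloop
 endfacet
 facet normal 0.613 -0.321 -0.722
  outer loop
   vertex 4.6 2.3 3.3
   vertex 4.9 0.4 4.4
   vertex 0.6 1.4 0.3
  endloop
 endfacet
 facet normal 0.616 -0.240 -0.750
  outer loop
   vertex 4.6 2.3 3.3
   vertex 0.6 1.4 0.3
   vertex 3.3 4.9 1.4
  endloop
 endfacet
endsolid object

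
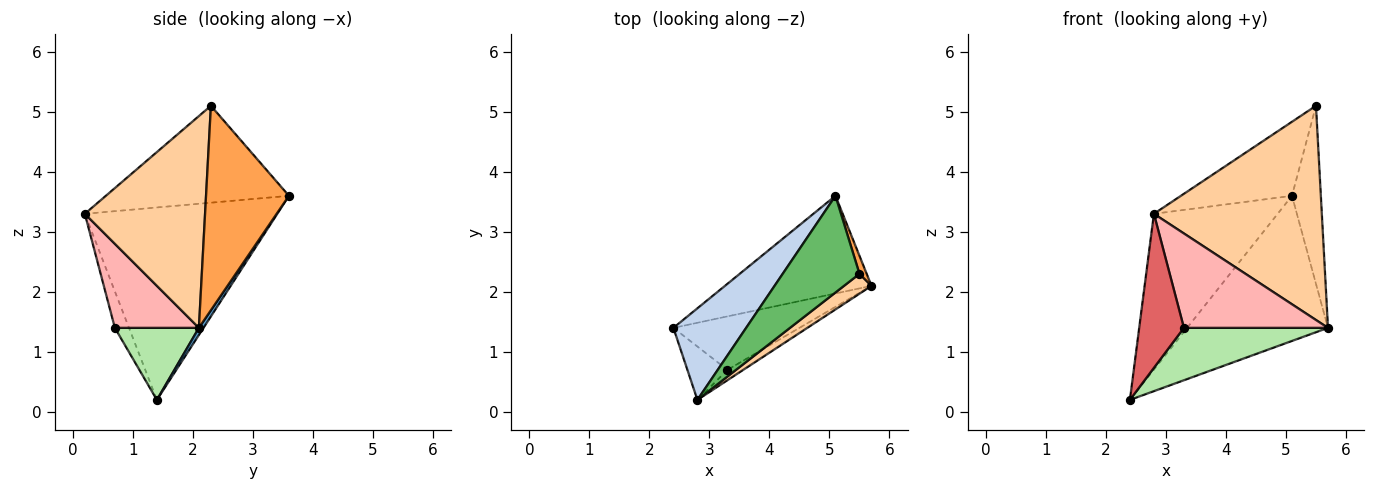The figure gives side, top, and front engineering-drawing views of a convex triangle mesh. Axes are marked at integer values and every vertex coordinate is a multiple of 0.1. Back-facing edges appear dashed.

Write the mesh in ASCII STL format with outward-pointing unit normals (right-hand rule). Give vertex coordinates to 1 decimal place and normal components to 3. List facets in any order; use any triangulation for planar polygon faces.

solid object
 facet normal 0.027 0.829 -0.558
  outer loop
   vertex 5.1 3.6 3.6
   vertex 5.7 2.1 1.4
   vertex 2.4 1.4 0.2
  endloop
 endfacet
 facet normal -0.802 0.515 0.303
  outer loop
   vertex 2.8 0.2 3.3
   vertex 5.1 3.6 3.6
   vertex 2.4 1.4 0.2
  endloop
 endfacet
 facet normal 0.944 0.329 0.033
  outer loop
   vertex 5.5 2.3 5.1
   vertex 5.7 2.1 1.4
   vertex 5.1 3.6 3.6
  endloop
 endfacet
 facet normal 0.580 -0.811 0.075
  outer loop
   vertex 5.5 2.3 5.1
   vertex 2.8 0.2 3.3
   vertex 5.7 2.1 1.4
  endloop
 endfacet
 facet normal -0.708 0.429 0.561
  outer loop
   vertex 5.5 2.3 5.1
   vertex 5.1 3.6 3.6
   vertex 2.8 0.2 3.3
  endloop
 endfacet
 facet normal 0.378 -0.648 -0.661
  outer loop
   vertex 3.3 0.7 1.4
   vertex 2.4 1.4 0.2
   vertex 5.7 2.1 1.4
  endloop
 endfacet
 facet normal -0.286 -0.905 -0.314
  outer loop
   vertex 3.3 0.7 1.4
   vertex 2.8 0.2 3.3
   vertex 2.4 1.4 0.2
  endloop
 endfacet
 facet normal 0.502 -0.860 -0.094
  outer loop
   vertex 3.3 0.7 1.4
   vertex 5.7 2.1 1.4
   vertex 2.8 0.2 3.3
  endloop
 endfacet
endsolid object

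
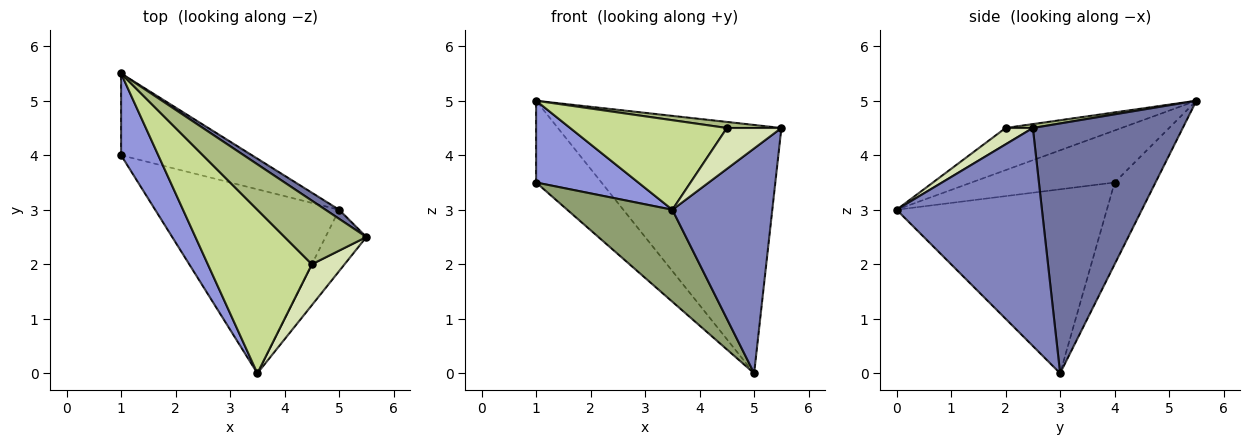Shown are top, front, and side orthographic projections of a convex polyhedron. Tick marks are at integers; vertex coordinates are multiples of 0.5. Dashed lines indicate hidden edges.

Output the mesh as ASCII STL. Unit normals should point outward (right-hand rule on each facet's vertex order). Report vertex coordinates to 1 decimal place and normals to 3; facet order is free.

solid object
 facet normal 0.557 0.830 0.030
  outer loop
   vertex 5.0 3.0 0.0
   vertex 1.0 5.5 5.0
   vertex 5.5 2.5 4.5
  endloop
 endfacet
 facet normal 0.814 -0.560 -0.153
  outer loop
   vertex 5.0 3.0 0.0
   vertex 5.5 2.5 4.5
   vertex 3.5 0.0 3.0
  endloop
 endfacet
 facet normal -0.704 -0.503 0.503
  outer loop
   vertex 1.0 4.0 3.5
   vertex 3.5 0.0 3.0
   vertex 1.0 5.5 5.0
  endloop
 endfacet
 facet normal -0.404 0.647 -0.647
  outer loop
   vertex 1.0 4.0 3.5
   vertex 1.0 5.5 5.0
   vertex 5.0 3.0 0.0
  endloop
 endfacet
 facet normal -0.667 -0.333 -0.667
  outer loop
   vertex 1.0 4.0 3.5
   vertex 5.0 3.0 0.0
   vertex 3.5 0.0 3.0
  endloop
 endfacet
 facet normal 0.047 -0.095 0.994
  outer loop
   vertex 4.5 2.0 4.5
   vertex 5.5 2.5 4.5
   vertex 1.0 5.5 5.0
  endloop
 endfacet
 facet normal -0.335 -0.453 0.827
  outer loop
   vertex 4.5 2.0 4.5
   vertex 1.0 5.5 5.0
   vertex 3.5 0.0 3.0
  endloop
 endfacet
 facet normal 0.333 -0.667 0.667
  outer loop
   vertex 4.5 2.0 4.5
   vertex 3.5 0.0 3.0
   vertex 5.5 2.5 4.5
  endloop
 endfacet
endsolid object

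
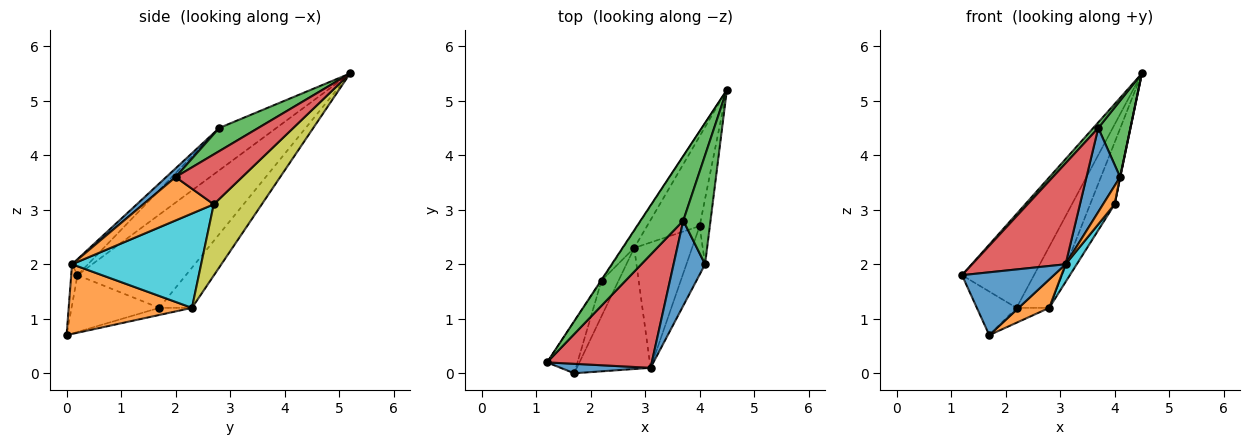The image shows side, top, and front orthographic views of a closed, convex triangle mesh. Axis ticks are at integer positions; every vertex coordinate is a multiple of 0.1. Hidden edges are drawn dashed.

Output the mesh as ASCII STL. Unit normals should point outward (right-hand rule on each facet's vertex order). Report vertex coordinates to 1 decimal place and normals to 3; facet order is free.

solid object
 facet normal -0.068 -0.987 0.149
  outer loop
   vertex 3.1 0.1 2.0
   vertex 1.2 0.2 1.8
   vertex 1.7 0.0 0.7
  endloop
 endfacet
 facet normal 0.677 -0.168 -0.716
  outer loop
   vertex 2.8 2.3 1.2
   vertex 3.1 0.1 2.0
   vertex 1.7 0.0 0.7
  endloop
 endfacet
 facet normal -0.702 -0.062 0.709
  outer loop
   vertex 3.7 2.8 4.5
   vertex 4.5 5.2 5.5
   vertex 1.2 0.2 1.8
  endloop
 endfacet
 facet normal -0.113 -0.661 0.741
  outer loop
   vertex 3.7 2.8 4.5
   vertex 1.2 0.2 1.8
   vertex 3.1 0.1 2.0
  endloop
 endfacet
 facet normal -0.819 0.370 -0.439
  outer loop
   vertex 2.2 1.7 1.2
   vertex 1.7 0.0 0.7
   vertex 1.2 0.2 1.8
  endloop
 endfacet
 facet normal -0.359 0.359 -0.862
  outer loop
   vertex 2.2 1.7 1.2
   vertex 2.8 2.3 1.2
   vertex 1.7 0.0 0.7
  endloop
 endfacet
 facet normal -0.833 0.553 -0.005
  outer loop
   vertex 2.2 1.7 1.2
   vertex 1.2 0.2 1.8
   vertex 4.5 5.2 5.5
  endloop
 endfacet
 facet normal -0.694 0.694 -0.194
  outer loop
   vertex 2.2 1.7 1.2
   vertex 4.5 5.2 5.5
   vertex 2.8 2.3 1.2
  endloop
 endfacet
 facet normal 0.744 0.379 -0.550
  outer loop
   vertex 4.0 2.7 3.1
   vertex 2.8 2.3 1.2
   vertex 4.5 5.2 5.5
  endloop
 endfacet
 facet normal 0.850 -0.074 -0.521
  outer loop
   vertex 4.0 2.7 3.1
   vertex 3.1 0.1 2.0
   vertex 2.8 2.3 1.2
  endloop
 endfacet
 facet normal 0.192 -0.689 0.698
  outer loop
   vertex 4.1 2.0 3.6
   vertex 3.7 2.8 4.5
   vertex 3.1 0.1 2.0
  endloop
 endfacet
 facet normal 0.908 -0.149 -0.391
  outer loop
   vertex 4.1 2.0 3.6
   vertex 3.1 0.1 2.0
   vertex 4.0 2.7 3.1
  endloop
 endfacet
 facet normal 0.571 -0.471 0.672
  outer loop
   vertex 4.1 2.0 3.6
   vertex 4.5 5.2 5.5
   vertex 3.7 2.8 4.5
  endloop
 endfacet
 facet normal 0.980 -0.003 -0.201
  outer loop
   vertex 4.1 2.0 3.6
   vertex 4.0 2.7 3.1
   vertex 4.5 5.2 5.5
  endloop
 endfacet
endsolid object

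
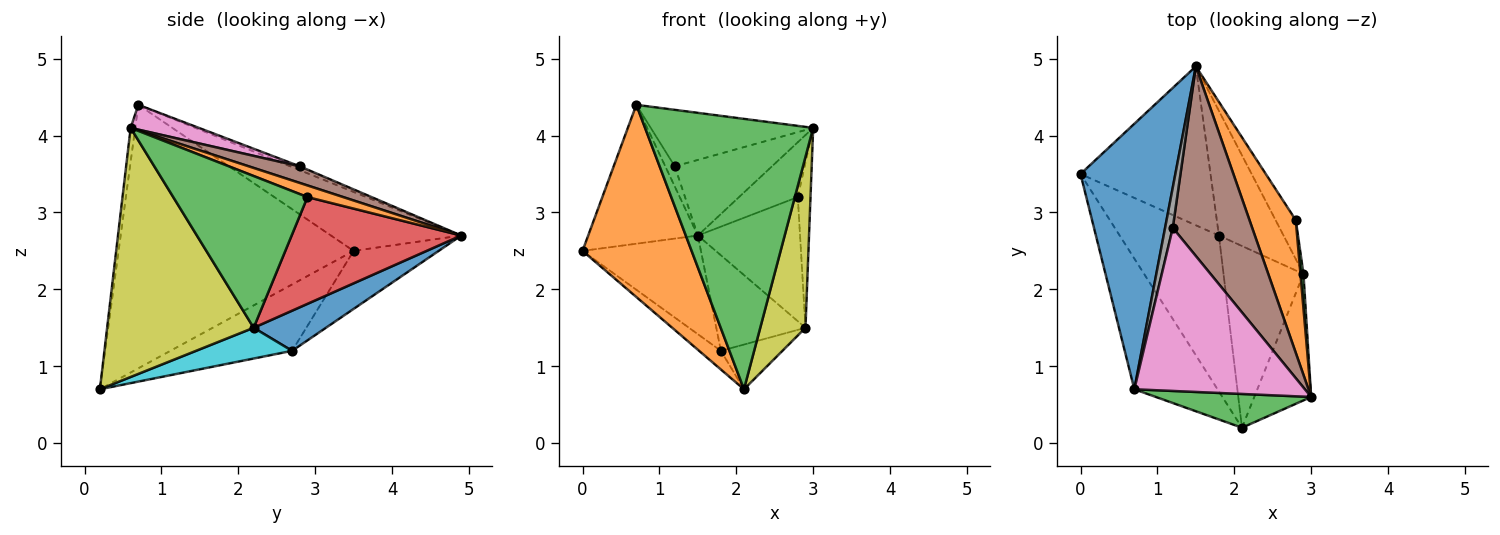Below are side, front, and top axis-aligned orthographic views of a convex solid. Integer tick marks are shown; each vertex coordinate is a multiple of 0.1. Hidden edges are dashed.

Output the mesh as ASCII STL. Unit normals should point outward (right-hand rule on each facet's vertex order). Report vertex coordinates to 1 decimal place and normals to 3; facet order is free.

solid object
 facet normal -0.482 0.406 0.776
  outer loop
   vertex 0.7 0.7 4.4
   vertex 1.5 4.9 2.7
   vertex 0.0 3.5 2.5
  endloop
 endfacet
 facet normal -0.872 -0.405 -0.275
  outer loop
   vertex 0.7 0.7 4.4
   vertex 0.0 3.5 2.5
   vertex 2.1 0.2 0.7
  endloop
 endfacet
 facet normal -0.027 -0.992 0.124
  outer loop
   vertex 0.7 0.7 4.4
   vertex 2.1 0.2 0.7
   vertex 3.0 0.6 4.1
  endloop
 endfacet
 facet normal -0.354 0.493 -0.794
  outer loop
   vertex 1.8 2.7 1.2
   vertex 0.0 3.5 2.5
   vertex 1.5 4.9 2.7
  endloop
 endfacet
 facet normal -0.553 0.099 -0.827
  outer loop
   vertex 1.8 2.7 1.2
   vertex 2.1 0.2 0.7
   vertex 0.0 3.5 2.5
  endloop
 endfacet
 facet normal 0.191 0.363 0.912
  outer loop
   vertex 1.2 2.8 3.6
   vertex 3.0 0.6 4.1
   vertex 1.5 4.9 2.7
  endloop
 endfacet
 facet normal 0.136 0.324 0.936
  outer loop
   vertex 1.2 2.8 3.6
   vertex 0.7 0.7 4.4
   vertex 3.0 0.6 4.1
  endloop
 endfacet
 facet normal -0.408 0.408 0.816
  outer loop
   vertex 1.2 2.8 3.6
   vertex 1.5 4.9 2.7
   vertex 0.7 0.7 4.4
  endloop
 endfacet
 facet normal 0.934 -0.288 -0.213
  outer loop
   vertex 2.9 2.2 1.5
   vertex 3.0 0.6 4.1
   vertex 2.1 0.2 0.7
  endloop
 endfacet
 facet normal 0.350 0.224 -0.910
  outer loop
   vertex 2.9 2.2 1.5
   vertex 2.1 0.2 0.7
   vertex 1.8 2.7 1.2
  endloop
 endfacet
 facet normal 0.442 0.546 -0.712
  outer loop
   vertex 2.9 2.2 1.5
   vertex 1.8 2.7 1.2
   vertex 1.5 4.9 2.7
  endloop
 endfacet
 facet normal 0.226 0.372 0.900
  outer loop
   vertex 2.8 2.9 3.2
   vertex 1.5 4.9 2.7
   vertex 3.0 0.6 4.1
  endloop
 endfacet
 facet normal 0.995 0.094 0.020
  outer loop
   vertex 2.8 2.9 3.2
   vertex 3.0 0.6 4.1
   vertex 2.9 2.2 1.5
  endloop
 endfacet
 facet normal 0.845 0.510 -0.160
  outer loop
   vertex 2.8 2.9 3.2
   vertex 2.9 2.2 1.5
   vertex 1.5 4.9 2.7
  endloop
 endfacet
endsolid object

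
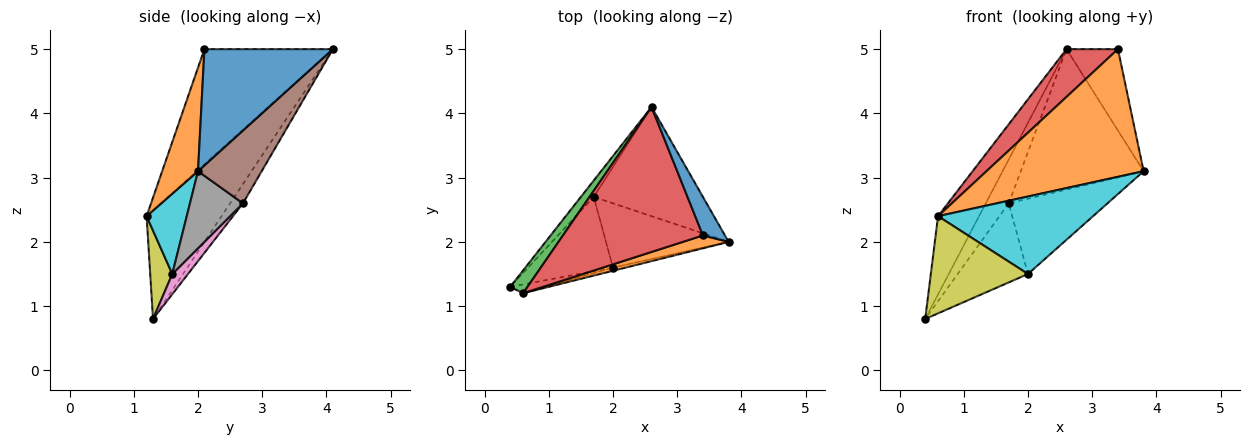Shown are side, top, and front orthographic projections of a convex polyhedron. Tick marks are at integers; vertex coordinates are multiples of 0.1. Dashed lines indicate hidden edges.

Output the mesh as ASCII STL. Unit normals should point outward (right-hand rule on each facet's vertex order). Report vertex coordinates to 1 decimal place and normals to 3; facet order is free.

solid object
 facet normal 0.914 0.366 0.173
  outer loop
   vertex 3.4 2.1 5.0
   vertex 3.8 2.0 3.1
   vertex 2.6 4.1 5.0
  endloop
 endfacet
 facet normal 0.221 -0.970 0.098
  outer loop
   vertex 0.6 1.2 2.4
   vertex 3.8 2.0 3.1
   vertex 3.4 2.1 5.0
  endloop
 endfacet
 facet normal -0.869 0.475 0.138
  outer loop
   vertex 0.6 1.2 2.4
   vertex 2.6 4.1 5.0
   vertex 0.4 1.3 0.8
  endloop
 endfacet
 facet normal -0.616 -0.246 0.748
  outer loop
   vertex 0.6 1.2 2.4
   vertex 3.4 2.1 5.0
   vertex 2.6 4.1 5.0
  endloop
 endfacet
 facet normal -0.465 0.830 -0.310
  outer loop
   vertex 1.7 2.7 2.6
   vertex 0.4 1.3 0.8
   vertex 2.6 4.1 5.0
  endloop
 endfacet
 facet normal 0.379 0.731 -0.568
  outer loop
   vertex 1.7 2.7 2.6
   vertex 2.6 4.1 5.0
   vertex 3.8 2.0 3.1
  endloop
 endfacet
 facet normal 0.161 0.719 -0.676
  outer loop
   vertex 2.0 1.6 1.5
   vertex 0.4 1.3 0.8
   vertex 1.7 2.7 2.6
  endloop
 endfacet
 facet normal 0.378 0.704 -0.601
  outer loop
   vertex 2.0 1.6 1.5
   vertex 1.7 2.7 2.6
   vertex 3.8 2.0 3.1
  endloop
 endfacet
 facet normal 0.221 -0.971 -0.088
  outer loop
   vertex 2.0 1.6 1.5
   vertex 0.6 1.2 2.4
   vertex 0.4 1.3 0.8
  endloop
 endfacet
 facet normal 0.251 -0.967 -0.040
  outer loop
   vertex 2.0 1.6 1.5
   vertex 3.8 2.0 3.1
   vertex 0.6 1.2 2.4
  endloop
 endfacet
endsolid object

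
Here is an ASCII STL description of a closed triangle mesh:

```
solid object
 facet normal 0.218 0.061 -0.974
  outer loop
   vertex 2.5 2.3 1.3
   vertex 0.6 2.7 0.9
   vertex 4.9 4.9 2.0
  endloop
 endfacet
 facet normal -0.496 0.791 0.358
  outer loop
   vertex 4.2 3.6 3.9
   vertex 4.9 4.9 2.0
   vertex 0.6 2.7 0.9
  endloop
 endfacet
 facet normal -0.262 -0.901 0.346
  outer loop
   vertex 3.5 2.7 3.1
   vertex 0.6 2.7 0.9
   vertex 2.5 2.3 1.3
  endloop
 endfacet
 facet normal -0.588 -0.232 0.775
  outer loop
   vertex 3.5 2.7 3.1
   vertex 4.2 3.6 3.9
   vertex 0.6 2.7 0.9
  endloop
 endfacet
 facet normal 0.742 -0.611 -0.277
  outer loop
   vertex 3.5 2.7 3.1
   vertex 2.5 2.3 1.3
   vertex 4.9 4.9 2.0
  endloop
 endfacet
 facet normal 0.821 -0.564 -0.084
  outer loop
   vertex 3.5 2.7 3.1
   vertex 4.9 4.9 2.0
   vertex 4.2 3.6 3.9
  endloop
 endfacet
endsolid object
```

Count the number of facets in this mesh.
6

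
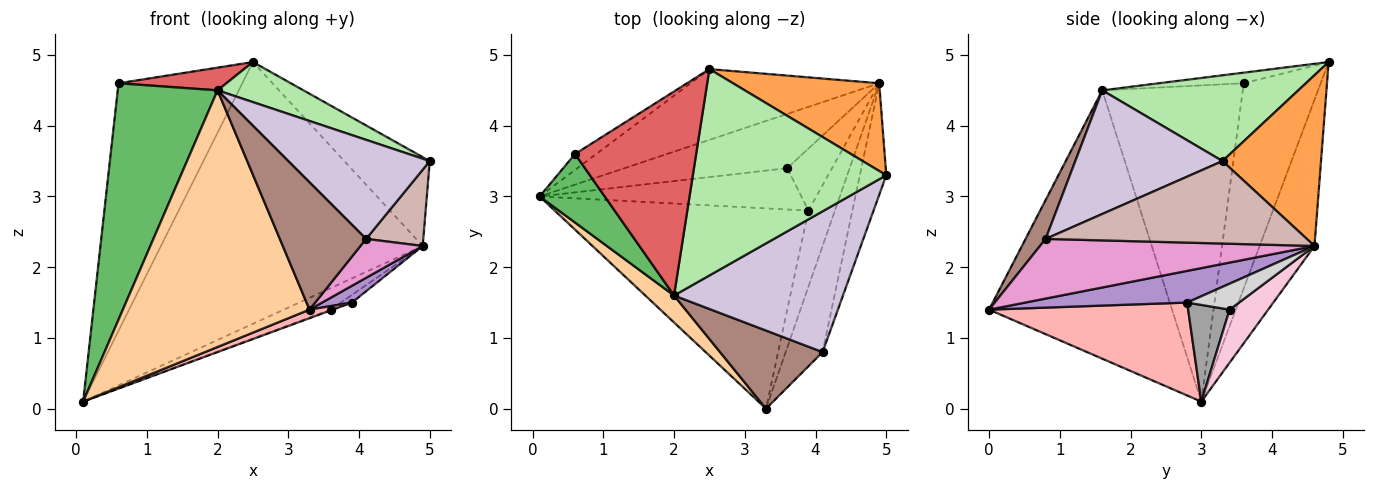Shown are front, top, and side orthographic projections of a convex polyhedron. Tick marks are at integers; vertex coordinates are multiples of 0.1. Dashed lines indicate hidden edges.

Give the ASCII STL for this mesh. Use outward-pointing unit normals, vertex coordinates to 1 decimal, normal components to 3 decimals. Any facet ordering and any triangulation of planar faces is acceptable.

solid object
 facet normal -0.527 0.848 -0.055
  outer loop
   vertex 0.6 3.6 4.6
   vertex 2.5 4.8 4.9
   vertex 0.1 3.0 0.1
  endloop
 endfacet
 facet normal -0.198 0.946 -0.256
  outer loop
   vertex 4.9 4.6 2.3
   vertex 0.1 3.0 0.1
   vertex 2.5 4.8 4.9
  endloop
 endfacet
 facet normal 0.634 0.550 0.543
  outer loop
   vertex 4.9 4.6 2.3
   vertex 2.5 4.8 4.9
   vertex 5.0 3.3 3.5
  endloop
 endfacet
 facet normal -0.698 -0.712 0.075
  outer loop
   vertex 2.0 1.6 4.5
   vertex 0.1 3.0 0.1
   vertex 3.3 0.0 1.4
  endloop
 endfacet
 facet normal -0.804 -0.571 0.165
  outer loop
   vertex 2.0 1.6 4.5
   vertex 0.6 3.6 4.6
   vertex 0.1 3.0 0.1
  endloop
 endfacet
 facet normal 0.399 -0.175 0.900
  outer loop
   vertex 2.0 1.6 4.5
   vertex 5.0 3.3 3.5
   vertex 2.5 4.8 4.9
  endloop
 endfacet
 facet normal -0.087 -0.110 0.990
  outer loop
   vertex 2.0 1.6 4.5
   vertex 2.5 4.8 4.9
   vertex 0.6 3.6 4.6
  endloop
 endfacet
 facet normal 0.344 -0.040 -0.938
  outer loop
   vertex 3.9 2.8 1.5
   vertex 3.3 0.0 1.4
   vertex 0.1 3.0 0.1
  endloop
 endfacet
 facet normal 0.760 -0.140 -0.635
  outer loop
   vertex 3.9 2.8 1.5
   vertex 4.9 4.6 2.3
   vertex 3.3 0.0 1.4
  endloop
 endfacet
 facet normal 0.514 -0.494 0.702
  outer loop
   vertex 4.1 0.8 2.4
   vertex 5.0 3.3 3.5
   vertex 2.0 1.6 4.5
  endloop
 endfacet
 facet normal 0.195 -0.836 0.513
  outer loop
   vertex 4.1 0.8 2.4
   vertex 2.0 1.6 4.5
   vertex 3.3 0.0 1.4
  endloop
 endfacet
 facet normal 0.932 -0.204 -0.299
  outer loop
   vertex 4.1 0.8 2.4
   vertex 4.9 4.6 2.3
   vertex 5.0 3.3 3.5
  endloop
 endfacet
 facet normal 0.835 -0.189 -0.517
  outer loop
   vertex 4.1 0.8 2.4
   vertex 3.3 0.0 1.4
   vertex 4.9 4.6 2.3
  endloop
 endfacet
 facet normal 0.290 0.353 -0.890
  outer loop
   vertex 3.6 3.4 1.4
   vertex 0.1 3.0 0.1
   vertex 4.9 4.6 2.3
  endloop
 endfacet
 facet normal 0.346 0.017 -0.938
  outer loop
   vertex 3.6 3.4 1.4
   vertex 3.9 2.8 1.5
   vertex 0.1 3.0 0.1
  endloop
 endfacet
 facet normal 0.498 0.106 -0.861
  outer loop
   vertex 3.6 3.4 1.4
   vertex 4.9 4.6 2.3
   vertex 3.9 2.8 1.5
  endloop
 endfacet
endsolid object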